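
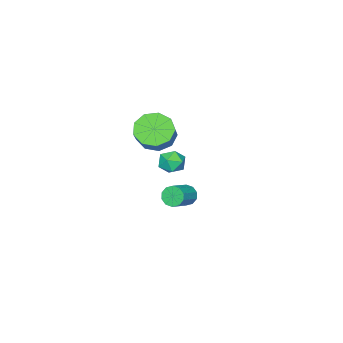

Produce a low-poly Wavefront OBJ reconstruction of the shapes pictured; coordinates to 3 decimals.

v 2.128 -1.11 1.832
v 2.912 -1.738 1.561
v 3.936 -0.957 2.716
v 3.152 -0.33 2.988
v 2.919 -1.151 1.158
v 3.943 -0.371 2.314
v 2.556 -0.545 1.071
v 3.58 0.235 2.226
v 1.993 -0.204 1.34
v 3.017 0.576 2.495
v 1.493 -0.287 1.839
v 2.517 0.494 2.995
v 1.29 -0.755 2.335
v 2.314 0.026 3.491
v 1.479 -1.389 2.596
v 2.504 -0.609 3.751
v 1.972 -1.893 2.499
v 2.996 -1.112 3.655
v 2.538 -2.03 2.091
v 3.562 -1.25 3.246
v 2.929 1.4 0.755
v 3.674 1.341 0.931
v 2.686 0.399 1.449
v 3.431 0.34 1.625
v 3.017 0.925 1.899
v 3.167 1.544 1.471
v 3.193 0.196 0.909
v 3.343 0.815 0.481
v 3.837 0.597 1.026
v 3.728 1.047 1.638
v 2.632 0.693 0.742
v 2.523 1.143 1.354
v -0.338 -1.341 -3.975
v -0.026 -1.536 -4.523
v 1.251 -1.314 -3.872
v 0.938 -1.119 -3.325
v -0.083 -1.133 -4.547
v 1.194 -0.911 -3.897
v -0.238 -0.81 -4.353
v 1.038 -0.587 -3.703
v -0.432 -0.689 -4.015
v 0.845 -0.467 -3.365
v -0.589 -0.818 -3.662
v 0.687 -0.595 -3.011
v -0.651 -1.146 -3.428
v 0.626 -0.924 -2.777
v -0.594 -1.549 -3.403
v 0.683 -1.327 -2.753
v -0.438 -1.873 -3.597
v 0.838 -1.65 -2.947
v -0.245 -1.993 -3.935
v 1.032 -1.771 -3.285
v -0.087 -1.865 -4.289
v 1.189 -1.642 -3.638
f 2 1 5
f 2 5 3
f 3 5 6
f 3 6 4
f 5 1 7
f 5 7 6
f 6 7 8
f 6 8 4
f 7 1 9
f 7 9 8
f 8 9 10
f 8 10 4
f 9 1 11
f 9 11 10
f 10 11 12
f 10 12 4
f 11 1 13
f 11 13 12
f 12 13 14
f 12 14 4
f 13 1 15
f 13 15 14
f 14 15 16
f 14 16 4
f 15 1 17
f 15 17 16
f 16 17 18
f 16 18 4
f 17 1 19
f 17 19 18
f 18 19 20
f 18 20 4
f 19 1 2
f 19 2 20
f 20 2 3
f 20 3 4
f 21 32 26
f 21 26 22
f 21 22 28
f 21 28 31
f 21 31 32
f 22 26 30
f 26 32 25
f 32 31 23
f 31 28 27
f 28 22 29
f 24 30 25
f 24 25 23
f 24 23 27
f 24 27 29
f 24 29 30
f 25 30 26
f 23 25 32
f 27 23 31
f 29 27 28
f 30 29 22
f 34 33 37
f 34 37 35
f 35 37 38
f 35 38 36
f 37 33 39
f 37 39 38
f 38 39 40
f 38 40 36
f 39 33 41
f 39 41 40
f 40 41 42
f 40 42 36
f 41 33 43
f 41 43 42
f 42 43 44
f 42 44 36
f 43 33 45
f 43 45 44
f 44 45 46
f 44 46 36
f 45 33 47
f 45 47 46
f 46 47 48
f 46 48 36
f 47 33 49
f 47 49 48
f 48 49 50
f 48 50 36
f 49 33 51
f 49 51 50
f 50 51 52
f 50 52 36
f 51 33 53
f 51 53 52
f 52 53 54
f 52 54 36
f 53 33 34
f 53 34 54
f 54 34 35
f 54 35 36



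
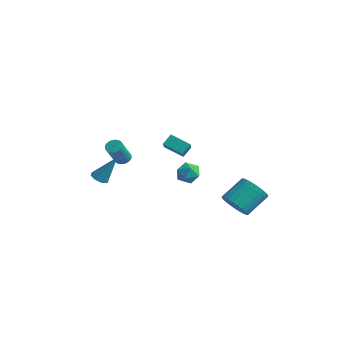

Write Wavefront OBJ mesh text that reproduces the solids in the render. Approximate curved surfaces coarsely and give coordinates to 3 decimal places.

v 0.726 -3.426 1.067
v 1.257 -3.44 0.923
v 1.624 -4.428 2.369
v 1.094 -4.414 2.513
v 1.251 -3.263 1.044
v 1.618 -4.251 2.491
v 1.166 -3.112 1.17
v 1.533 -4.1 2.617
v 1.013 -3.008 1.279
v 1.38 -3.996 2.726
v 0.817 -2.968 1.357
v 1.184 -3.955 2.803
v 0.607 -2.997 1.39
v 0.974 -3.985 2.836
v 0.415 -3.092 1.373
v 0.782 -4.08 2.82
v 0.271 -3.238 1.311
v 0.638 -4.226 2.758
v 0.196 -3.412 1.211
v 0.563 -4.4 2.657
v 0.202 -3.589 1.089
v 0.569 -4.577 2.536
v 0.287 -3.74 0.963
v 0.654 -4.728 2.41
v 0.44 -3.844 0.854
v 0.807 -4.832 2.301
v 0.636 -3.885 0.777
v 1.003 -4.872 2.223
v 0.846 -3.855 0.744
v 1.213 -4.843 2.19
v 1.038 -3.76 0.76
v 1.405 -4.748 2.207
v 1.182 -3.614 0.822
v 1.549 -4.602 2.269
v -1.507 -3.4 -1.509
v -0.949 -3.689 -1.627
v -0.733 -2.64 0.289
v -0.967 -3.235 -1.811
v -1.302 -2.878 -1.818
v -1.757 -2.826 -1.644
v -2.066 -3.11 -1.391
v -2.047 -3.564 -1.207
v -1.712 -3.922 -1.2
v -1.257 -3.973 -1.374
v 1.965 0.946 -0.782
v 2.724 0.894 -0.376
v 2.156 -0.334 -1.304
v 2.915 -0.386 -0.898
v 2.182 -0.39 -0.444
v 2.064 0.401 -0.121
v 2.816 0.159 -1.559
v 2.698 0.95 -1.236
v 3.25 0.407 -0.856
v 2.858 0.068 -0.167
v 2.022 0.492 -1.513
v 1.63 0.153 -0.824
v 2.985 -2.148 2.389
v 2.998 -1.538 2.966
v 4.099 -1.625 1.811
v 4.112 -1.015 2.388
v 3.748 -2.905 3.172
v 3.761 -2.295 3.749
v 4.862 -2.382 2.594
v 4.875 -1.772 3.171
v 3.566 3.136 -4.297
v 4.54 3.32 -4.702
v 4.727 4.868 -3.548
v 3.754 4.684 -3.143
v 4.3 3.542 -4.961
v 4.487 5.091 -3.808
v 3.949 3.703 -5.12
v 4.136 5.251 -3.966
v 3.539 3.777 -5.153
v 3.726 5.325 -3.999
v 3.134 3.754 -5.056
v 3.321 5.302 -3.902
v 2.794 3.636 -4.843
v 2.981 5.185 -3.689
v 2.572 3.443 -4.547
v 2.759 4.991 -3.393
v 2.502 3.202 -4.213
v 2.689 4.75 -3.06
v 2.593 2.952 -3.892
v 2.78 4.5 -2.738
v 2.833 2.729 -3.632
v 3.02 4.278 -2.479
v 3.184 2.569 -3.474
v 3.371 4.117 -2.32
v 3.594 2.495 -3.441
v 3.781 4.043 -2.287
v 3.999 2.518 -3.538
v 4.186 4.066 -2.384
v 4.339 2.635 -3.751
v 4.526 4.184 -2.597
v 4.561 2.829 -4.047
v 4.748 4.377 -2.893
v 4.631 3.07 -4.38
v 4.818 4.618 -3.227
f 2 1 5
f 2 5 3
f 3 5 6
f 3 6 4
f 5 1 7
f 5 7 6
f 6 7 8
f 6 8 4
f 7 1 9
f 7 9 8
f 8 9 10
f 8 10 4
f 9 1 11
f 9 11 10
f 10 11 12
f 10 12 4
f 11 1 13
f 11 13 12
f 12 13 14
f 12 14 4
f 13 1 15
f 13 15 14
f 14 15 16
f 14 16 4
f 15 1 17
f 15 17 16
f 16 17 18
f 16 18 4
f 17 1 19
f 17 19 18
f 18 19 20
f 18 20 4
f 19 1 21
f 19 21 20
f 20 21 22
f 20 22 4
f 21 1 23
f 21 23 22
f 22 23 24
f 22 24 4
f 23 1 25
f 23 25 24
f 24 25 26
f 24 26 4
f 25 1 27
f 25 27 26
f 26 27 28
f 26 28 4
f 27 1 29
f 27 29 28
f 28 29 30
f 28 30 4
f 29 1 31
f 29 31 30
f 30 31 32
f 30 32 4
f 31 1 33
f 31 33 32
f 32 33 34
f 32 34 4
f 33 1 2
f 33 2 34
f 34 2 3
f 34 3 4
f 36 35 38
f 36 38 37
f 38 35 39
f 38 39 37
f 39 35 40
f 39 40 37
f 40 35 41
f 40 41 37
f 41 35 42
f 41 42 37
f 42 35 43
f 42 43 37
f 43 35 44
f 43 44 37
f 44 35 36
f 44 36 37
f 45 56 50
f 45 50 46
f 45 46 52
f 45 52 55
f 45 55 56
f 46 50 54
f 50 56 49
f 56 55 47
f 55 52 51
f 52 46 53
f 48 54 49
f 48 49 47
f 48 47 51
f 48 51 53
f 48 53 54
f 49 54 50
f 47 49 56
f 51 47 55
f 53 51 52
f 54 53 46
f 58 60 57
f 61 58 57
f 57 60 59
f 59 61 57
f 58 64 60
f 62 58 61
f 62 64 58
f 60 64 59
f 63 61 59
f 59 64 63
f 63 62 61
f 64 62 63
f 66 65 69
f 66 69 67
f 67 69 70
f 67 70 68
f 69 65 71
f 69 71 70
f 70 71 72
f 70 72 68
f 71 65 73
f 71 73 72
f 72 73 74
f 72 74 68
f 73 65 75
f 73 75 74
f 74 75 76
f 74 76 68
f 75 65 77
f 75 77 76
f 76 77 78
f 76 78 68
f 77 65 79
f 77 79 78
f 78 79 80
f 78 80 68
f 79 65 81
f 79 81 80
f 80 81 82
f 80 82 68
f 81 65 83
f 81 83 82
f 82 83 84
f 82 84 68
f 83 65 85
f 83 85 84
f 84 85 86
f 84 86 68
f 85 65 87
f 85 87 86
f 86 87 88
f 86 88 68
f 87 65 89
f 87 89 88
f 88 89 90
f 88 90 68
f 89 65 91
f 89 91 90
f 90 91 92
f 90 92 68
f 91 65 93
f 91 93 92
f 92 93 94
f 92 94 68
f 93 65 95
f 93 95 94
f 94 95 96
f 94 96 68
f 95 65 97
f 95 97 96
f 96 97 98
f 96 98 68
f 97 65 66
f 97 66 98
f 98 66 67
f 98 67 68



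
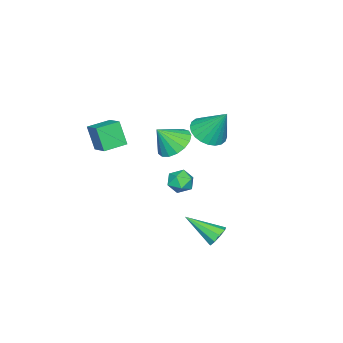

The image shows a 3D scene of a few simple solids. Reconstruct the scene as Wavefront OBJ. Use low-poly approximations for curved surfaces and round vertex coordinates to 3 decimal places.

v 1.237 2.479 -3.024
v 1.879 2.653 -2.941
v 1.543 0.841 -1.956
v 1.625 2.827 -2.602
v 1.189 2.838 -2.46
v 0.776 2.682 -2.582
v 0.579 2.431 -2.911
v 0.69 2.202 -3.293
v 1.057 2.104 -3.549
v 1.509 2.181 -3.559
v 1.833 2.398 -3.319
v 2.435 -2.356 2.873
v 2.229 -2.898 4.169
v 3.017 -1.477 3.333
v 2.811 -2.019 4.629
v 3.489 -3.001 2.771
v 3.283 -3.543 4.067
v 4.071 -2.122 3.231
v 3.865 -2.664 4.527
v -1.8 -0.6 -2.38
v -1.138 -0.837 -2.022
v -2.402 -1.643 -1.958
v -1.74 -1.88 -1.6
v -2.129 -1.249 -1.332
v -1.757 -0.604 -1.592
v -1.783 -1.876 -2.388
v -1.411 -1.231 -2.648
v -1.128 -1.625 -2.027
v -1.342 -1.238 -1.374
v -2.198 -1.242 -2.606
v -2.412 -0.855 -1.953
v -2.472 -0.037 1.676
v -1.914 -0.788 2.13
v -2.368 1.037 3.324
v -1.621 -0.561 1.964
v -1.458 -0.255 1.754
v -1.449 0.085 1.532
v -1.596 0.406 1.332
v -1.876 0.66 1.185
v -2.247 0.807 1.112
v -2.652 0.826 1.125
v -3.03 0.714 1.222
v -3.322 0.488 1.388
v -3.486 0.181 1.598
v -3.495 -0.159 1.819
v -3.348 -0.48 2.019
v -3.068 -0.733 2.167
v -2.697 -0.881 2.24
v -2.292 -0.9 2.227
v 0.28 -0.455 2.214
v 0.799 0.411 2.415
v 0.9 -1.085 3.326
v 0.383 0.46 2.675
v -0.057 0.299 2.829
v -0.419 -0.035 2.843
v -0.622 -0.465 2.713
v -0.618 -0.893 2.468
v -0.408 -1.221 2.165
v -0.041 -1.373 1.874
v 0.4 -1.315 1.66
v 0.813 -1.061 1.574
v 1.104 -0.667 1.634
v 1.206 -0.225 1.827
v 1.096 0.164 2.109
f 2 1 4
f 2 4 3
f 4 1 5
f 4 5 3
f 5 1 6
f 5 6 3
f 6 1 7
f 6 7 3
f 7 1 8
f 7 8 3
f 8 1 9
f 8 9 3
f 9 1 10
f 9 10 3
f 10 1 11
f 10 11 3
f 11 1 2
f 11 2 3
f 13 15 12
f 16 13 12
f 12 15 14
f 14 16 12
f 13 19 15
f 17 13 16
f 17 19 13
f 15 19 14
f 18 16 14
f 14 19 18
f 18 17 16
f 19 17 18
f 20 31 25
f 20 25 21
f 20 21 27
f 20 27 30
f 20 30 31
f 21 25 29
f 25 31 24
f 31 30 22
f 30 27 26
f 27 21 28
f 23 29 24
f 23 24 22
f 23 22 26
f 23 26 28
f 23 28 29
f 24 29 25
f 22 24 31
f 26 22 30
f 28 26 27
f 29 28 21
f 33 32 35
f 33 35 34
f 35 32 36
f 35 36 34
f 36 32 37
f 36 37 34
f 37 32 38
f 37 38 34
f 38 32 39
f 38 39 34
f 39 32 40
f 39 40 34
f 40 32 41
f 40 41 34
f 41 32 42
f 41 42 34
f 42 32 43
f 42 43 34
f 43 32 44
f 43 44 34
f 44 32 45
f 44 45 34
f 45 32 46
f 45 46 34
f 46 32 47
f 46 47 34
f 47 32 48
f 47 48 34
f 48 32 49
f 48 49 34
f 49 32 33
f 49 33 34
f 51 50 53
f 51 53 52
f 53 50 54
f 53 54 52
f 54 50 55
f 54 55 52
f 55 50 56
f 55 56 52
f 56 50 57
f 56 57 52
f 57 50 58
f 57 58 52
f 58 50 59
f 58 59 52
f 59 50 60
f 59 60 52
f 60 50 61
f 60 61 52
f 61 50 62
f 61 62 52
f 62 50 63
f 62 63 52
f 63 50 64
f 63 64 52
f 64 50 51
f 64 51 52



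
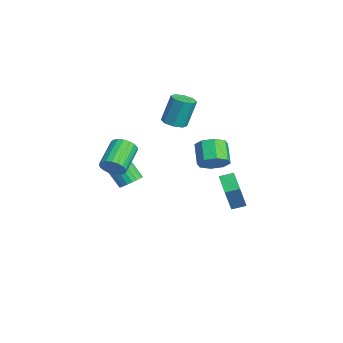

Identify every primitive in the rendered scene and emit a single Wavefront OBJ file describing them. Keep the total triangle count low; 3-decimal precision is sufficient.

v -2.715 -2.611 -1.856
v -2.341 -2.097 -1.37
v -3.131 -2.915 0.102
v -3.505 -3.429 -0.384
v -2.626 -1.937 -1.434
v -3.416 -2.755 0.038
v -2.926 -1.894 -1.571
v -3.716 -2.712 -0.099
v -3.19 -1.975 -1.757
v -3.98 -2.792 -0.285
v -3.371 -2.165 -1.96
v -4.161 -2.983 -0.488
v -3.439 -2.433 -2.146
v -4.229 -3.251 -0.674
v -3.382 -2.732 -2.281
v -4.172 -3.549 -0.809
v -3.21 -3.009 -2.343
v -4 -3.827 -0.871
v -2.952 -3.218 -2.32
v -3.742 -4.036 -0.848
v -2.653 -3.322 -2.218
v -3.443 -4.14 -0.746
v -2.365 -3.303 -2.052
v -3.155 -4.121 -0.58
v -2.137 -3.164 -1.853
v -2.927 -3.982 -0.381
v -2.009 -2.93 -1.654
v -2.799 -3.748 -0.182
v -2.004 -2.64 -1.491
v -2.794 -3.458 -0.019
v -2.121 -2.346 -1.39
v -2.911 -3.164 0.082
v 0.3 -4.122 0.997
v 0.83 -3.893 1.593
v -0.67 -2.99 2.58
v -1.2 -3.218 1.983
v 0.845 -3.61 1.357
v -0.655 -2.706 2.343
v 0.752 -3.428 1.049
v -0.748 -2.524 2.036
v 0.57 -3.383 0.731
v -0.93 -2.48 1.718
v 0.334 -3.485 0.465
v -1.166 -2.581 1.452
v 0.092 -3.713 0.305
v -1.408 -2.809 1.292
v -0.11 -4.022 0.282
v -1.61 -3.118 1.268
v -0.23 -4.35 0.4
v -1.73 -3.447 1.387
v -0.245 -4.634 0.637
v -1.745 -3.73 1.623
v -0.152 -4.816 0.944
v -1.652 -3.912 1.931
v 0.03 -4.86 1.262
v -1.47 -3.957 2.249
v 0.266 -4.759 1.528
v -1.234 -3.855 2.515
v 0.508 -4.531 1.688
v -0.992 -3.627 2.675
v 0.71 -4.222 1.712
v -0.79 -3.318 2.698
v -2.672 -0.051 2.917
v -1.985 0.347 2.819
v -2.061 0.949 4.725
v -2.748 0.551 4.823
v -2.475 0.691 2.691
v -2.551 1.292 4.597
v -3.081 0.6 2.695
v -3.157 1.202 4.601
v -3.447 0.128 2.83
v -3.523 0.73 4.736
v -3.359 -0.449 3.015
v -3.435 0.153 4.921
v -2.869 -0.792 3.143
v -2.945 -0.191 5.049
v -2.263 -0.702 3.139
v -2.339 -0.1 5.045
v -1.897 -0.23 3.004
v -1.973 0.372 4.91
v 1.953 1.424 1.692
v 2.404 2.144 2.159
v 1.259 2.217 3.155
v 0.807 1.496 2.688
v 1.954 2.391 1.623
v 0.808 2.464 2.619
v 1.503 2.072 1.127
v 0.357 2.144 2.124
v 1.315 1.372 0.963
v 0.17 1.445 1.959
v 1.501 0.703 1.225
v 0.356 0.776 2.221
v 1.952 0.456 1.761
v 0.806 0.529 2.757
v 2.403 0.776 2.256
v 1.257 0.848 3.253
v 2.59 1.475 2.421
v 1.445 1.548 3.417
v -4.234 3.403 -4.142
v -3.572 2.848 -2.305
v -4.171 4.307 -3.892
v -3.509 3.752 -2.054
v -2.631 3.448 -4.706
v -1.969 2.893 -2.868
v -2.568 4.352 -4.455
v -1.906 3.797 -2.618
f 2 1 5
f 2 5 3
f 3 5 6
f 3 6 4
f 5 1 7
f 5 7 6
f 6 7 8
f 6 8 4
f 7 1 9
f 7 9 8
f 8 9 10
f 8 10 4
f 9 1 11
f 9 11 10
f 10 11 12
f 10 12 4
f 11 1 13
f 11 13 12
f 12 13 14
f 12 14 4
f 13 1 15
f 13 15 14
f 14 15 16
f 14 16 4
f 15 1 17
f 15 17 16
f 16 17 18
f 16 18 4
f 17 1 19
f 17 19 18
f 18 19 20
f 18 20 4
f 19 1 21
f 19 21 20
f 20 21 22
f 20 22 4
f 21 1 23
f 21 23 22
f 22 23 24
f 22 24 4
f 23 1 25
f 23 25 24
f 24 25 26
f 24 26 4
f 25 1 27
f 25 27 26
f 26 27 28
f 26 28 4
f 27 1 29
f 27 29 28
f 28 29 30
f 28 30 4
f 29 1 31
f 29 31 30
f 30 31 32
f 30 32 4
f 31 1 2
f 31 2 32
f 32 2 3
f 32 3 4
f 34 33 37
f 34 37 35
f 35 37 38
f 35 38 36
f 37 33 39
f 37 39 38
f 38 39 40
f 38 40 36
f 39 33 41
f 39 41 40
f 40 41 42
f 40 42 36
f 41 33 43
f 41 43 42
f 42 43 44
f 42 44 36
f 43 33 45
f 43 45 44
f 44 45 46
f 44 46 36
f 45 33 47
f 45 47 46
f 46 47 48
f 46 48 36
f 47 33 49
f 47 49 48
f 48 49 50
f 48 50 36
f 49 33 51
f 49 51 50
f 50 51 52
f 50 52 36
f 51 33 53
f 51 53 52
f 52 53 54
f 52 54 36
f 53 33 55
f 53 55 54
f 54 55 56
f 54 56 36
f 55 33 57
f 55 57 56
f 56 57 58
f 56 58 36
f 57 33 59
f 57 59 58
f 58 59 60
f 58 60 36
f 59 33 61
f 59 61 60
f 60 61 62
f 60 62 36
f 61 33 34
f 61 34 62
f 62 34 35
f 62 35 36
f 64 63 67
f 64 67 65
f 65 67 68
f 65 68 66
f 67 63 69
f 67 69 68
f 68 69 70
f 68 70 66
f 69 63 71
f 69 71 70
f 70 71 72
f 70 72 66
f 71 63 73
f 71 73 72
f 72 73 74
f 72 74 66
f 73 63 75
f 73 75 74
f 74 75 76
f 74 76 66
f 75 63 77
f 75 77 76
f 76 77 78
f 76 78 66
f 77 63 79
f 77 79 78
f 78 79 80
f 78 80 66
f 79 63 64
f 79 64 80
f 80 64 65
f 80 65 66
f 82 81 85
f 82 85 83
f 83 85 86
f 83 86 84
f 85 81 87
f 85 87 86
f 86 87 88
f 86 88 84
f 87 81 89
f 87 89 88
f 88 89 90
f 88 90 84
f 89 81 91
f 89 91 90
f 90 91 92
f 90 92 84
f 91 81 93
f 91 93 92
f 92 93 94
f 92 94 84
f 93 81 95
f 93 95 94
f 94 95 96
f 94 96 84
f 95 81 97
f 95 97 96
f 96 97 98
f 96 98 84
f 97 81 82
f 97 82 98
f 98 82 83
f 98 83 84
f 100 102 99
f 103 100 99
f 99 102 101
f 101 103 99
f 100 106 102
f 104 100 103
f 104 106 100
f 102 106 101
f 105 103 101
f 101 106 105
f 105 104 103
f 106 104 105



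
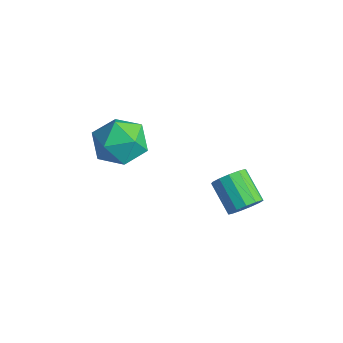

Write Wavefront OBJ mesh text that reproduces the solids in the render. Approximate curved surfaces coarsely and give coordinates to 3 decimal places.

v -0.661 -1.069 1.851
v -0.023 -1.274 1.041
v -1.437 -2.566 1.619
v -0.799 -2.771 0.809
v -0.416 -2.752 1.788
v 0.064 -1.827 1.931
v -1.524 -2.013 0.729
v -1.044 -1.088 0.872
v -0.556 -1.857 0.347
v 0.128 -2.314 1.002
v -1.588 -1.526 1.658
v -0.904 -1.983 2.313
v 3.598 0.123 0.154
v 3.875 0.567 0.522
v 2.78 0.661 1.234
v 2.502 0.217 0.866
v 3.715 0.744 0.252
v 2.62 0.839 0.964
v 3.518 0.724 -0.049
v 2.422 0.819 0.663
v 3.346 0.514 -0.286
v 2.25 0.608 0.426
v 3.254 0.179 -0.383
v 2.158 0.273 0.329
v 3.271 -0.174 -0.309
v 2.175 -0.079 0.402
v 3.392 -0.432 -0.089
v 2.296 -0.338 0.623
v 3.578 -0.515 0.209
v 2.483 -0.42 0.921
v 3.771 -0.394 0.489
v 2.675 -0.3 1.201
v 3.908 -0.11 0.663
v 2.813 -0.016 1.375
v 3.947 0.248 0.675
v 2.852 0.343 1.387
f 1 12 6
f 1 6 2
f 1 2 8
f 1 8 11
f 1 11 12
f 2 6 10
f 6 12 5
f 12 11 3
f 11 8 7
f 8 2 9
f 4 10 5
f 4 5 3
f 4 3 7
f 4 7 9
f 4 9 10
f 5 10 6
f 3 5 12
f 7 3 11
f 9 7 8
f 10 9 2
f 14 13 17
f 14 17 15
f 15 17 18
f 15 18 16
f 17 13 19
f 17 19 18
f 18 19 20
f 18 20 16
f 19 13 21
f 19 21 20
f 20 21 22
f 20 22 16
f 21 13 23
f 21 23 22
f 22 23 24
f 22 24 16
f 23 13 25
f 23 25 24
f 24 25 26
f 24 26 16
f 25 13 27
f 25 27 26
f 26 27 28
f 26 28 16
f 27 13 29
f 27 29 28
f 28 29 30
f 28 30 16
f 29 13 31
f 29 31 30
f 30 31 32
f 30 32 16
f 31 13 33
f 31 33 32
f 32 33 34
f 32 34 16
f 33 13 35
f 33 35 34
f 34 35 36
f 34 36 16
f 35 13 14
f 35 14 36
f 36 14 15
f 36 15 16



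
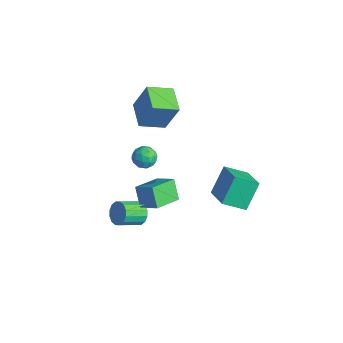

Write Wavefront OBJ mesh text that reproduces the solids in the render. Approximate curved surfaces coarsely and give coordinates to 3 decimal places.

v 2.788 2.263 -1.805
v 2.347 3.485 -0.22
v 3.48 3.58 -2.628
v 3.039 4.802 -1.042
v 4.581 1.838 -0.978
v 4.14 3.06 0.608
v 5.273 3.155 -1.8
v 4.832 4.377 -0.215
v -0.938 0.32 0.403
v -0.383 0.124 -0.198
v -0.717 -0.884 0.998
v -0.162 -1.08 0.397
v 0.018 -0.477 0.955
v -0.119 0.267 0.587
v -0.981 -1.027 0.213
v -1.118 -0.283 -0.155
v -0.41 -0.709 -0.316
v 0.208 -0.368 0.143
v -1.308 -0.392 0.657
v -0.69 -0.051 1.116
v -0.68 0.327 0.05
v -0.42 -1.087 0.75
v -0.315 -0.733 1.078
v 0.012 -0.848 0.725
v -0.525 0.412 0.512
v -0.198 0.297 0.158
v 0.037 -0.056 0.837
v -0.902 -1.057 0.642
v -0.575 -1.172 0.288
v -1.112 0.088 0.075
v -0.785 -0.027 -0.278
v -1.137 -0.704 -0.037
v -0.369 -0.277 -0.372
v -0.239 -0.984 -0.022
v -0.721 -0.954 -0.131
v -0.801 -0.516 -0.347
v -0.006 -0.077 -0.103
v 0.123 -0.784 0.248
v 0.229 -0.43 0.576
v 0.149 0.008 0.359
v -0.022 -0.566 -0.172
v -1.223 0.024 0.552
v -1.094 -0.683 0.903
v -1.249 -0.768 0.441
v -1.329 -0.33 0.224
v -0.861 0.224 0.822
v -0.731 -0.483 1.172
v -0.299 -0.244 1.147
v -0.379 0.194 0.931
v -1.078 -0.194 0.972
v 0.427 -1.428 -3.993
v 0.776 -1.817 -4.664
v 0.642 -3.26 -3.897
v 0.293 -2.872 -3.227
v 1.115 -1.711 -4.405
v 0.981 -3.154 -3.638
v 1.27 -1.529 -4.035
v 1.136 -2.972 -3.268
v 1.199 -1.32 -3.655
v 1.065 -2.763 -2.888
v 0.921 -1.14 -3.365
v 0.787 -2.583 -2.598
v 0.511 -1.037 -3.243
v 0.377 -2.481 -2.476
v 0.078 -1.04 -3.323
v -0.056 -2.483 -2.556
v -0.261 -1.146 -3.582
v -0.395 -2.589 -2.815
v -0.416 -1.328 -3.952
v -0.55 -2.771 -3.185
v -0.345 -1.537 -4.332
v -0.479 -2.98 -3.565
v -0.067 -1.717 -4.622
v -0.201 -3.16 -3.855
v 0.343 -1.819 -4.744
v 0.209 -3.263 -3.977
v 0.583 -1.435 -3.234
v -0.298 -1.225 -2.013
v 0.186 0.389 -3.833
v -0.695 0.598 -2.613
v 1.735 -0.938 -2.487
v 0.854 -0.729 -1.267
v 1.338 0.885 -3.087
v 0.457 1.095 -1.866
v -2.869 0.294 3.373
v -2.259 0.922 5.381
v -2.371 1.876 2.727
v -1.762 2.504 4.735
v -1.178 -0.364 3.065
v -0.569 0.264 5.073
v -0.681 1.218 2.419
v -0.071 1.846 4.427
f 2 4 1
f 5 2 1
f 1 4 3
f 3 5 1
f 2 8 4
f 6 2 5
f 6 8 2
f 4 8 3
f 7 5 3
f 3 8 7
f 7 6 5
f 8 6 7
f 9 46 25
f 46 20 49
f 25 49 14
f 46 49 25
f 9 25 21
f 25 14 26
f 21 26 10
f 25 26 21
f 9 21 30
f 21 10 31
f 30 31 16
f 21 31 30
f 9 30 42
f 30 16 45
f 42 45 19
f 30 45 42
f 9 42 46
f 42 19 50
f 46 50 20
f 42 50 46
f 10 26 37
f 26 14 40
f 37 40 18
f 26 40 37
f 14 49 27
f 49 20 48
f 27 48 13
f 49 48 27
f 20 50 47
f 50 19 43
f 47 43 11
f 50 43 47
f 19 45 44
f 45 16 32
f 44 32 15
f 45 32 44
f 16 31 36
f 31 10 33
f 36 33 17
f 31 33 36
f 12 38 24
f 38 18 39
f 24 39 13
f 38 39 24
f 12 24 22
f 24 13 23
f 22 23 11
f 24 23 22
f 12 22 29
f 22 11 28
f 29 28 15
f 22 28 29
f 12 29 34
f 29 15 35
f 34 35 17
f 29 35 34
f 12 34 38
f 34 17 41
f 38 41 18
f 34 41 38
f 13 39 27
f 39 18 40
f 27 40 14
f 39 40 27
f 11 23 47
f 23 13 48
f 47 48 20
f 23 48 47
f 15 28 44
f 28 11 43
f 44 43 19
f 28 43 44
f 17 35 36
f 35 15 32
f 36 32 16
f 35 32 36
f 18 41 37
f 41 17 33
f 37 33 10
f 41 33 37
f 52 51 55
f 52 55 53
f 53 55 56
f 53 56 54
f 55 51 57
f 55 57 56
f 56 57 58
f 56 58 54
f 57 51 59
f 57 59 58
f 58 59 60
f 58 60 54
f 59 51 61
f 59 61 60
f 60 61 62
f 60 62 54
f 61 51 63
f 61 63 62
f 62 63 64
f 62 64 54
f 63 51 65
f 63 65 64
f 64 65 66
f 64 66 54
f 65 51 67
f 65 67 66
f 66 67 68
f 66 68 54
f 67 51 69
f 67 69 68
f 68 69 70
f 68 70 54
f 69 51 71
f 69 71 70
f 70 71 72
f 70 72 54
f 71 51 73
f 71 73 72
f 72 73 74
f 72 74 54
f 73 51 75
f 73 75 74
f 74 75 76
f 74 76 54
f 75 51 52
f 75 52 76
f 76 52 53
f 76 53 54
f 78 80 77
f 81 78 77
f 77 80 79
f 79 81 77
f 78 84 80
f 82 78 81
f 82 84 78
f 80 84 79
f 83 81 79
f 79 84 83
f 83 82 81
f 84 82 83
f 86 88 85
f 89 86 85
f 85 88 87
f 87 89 85
f 86 92 88
f 90 86 89
f 90 92 86
f 88 92 87
f 91 89 87
f 87 92 91
f 91 90 89
f 92 90 91



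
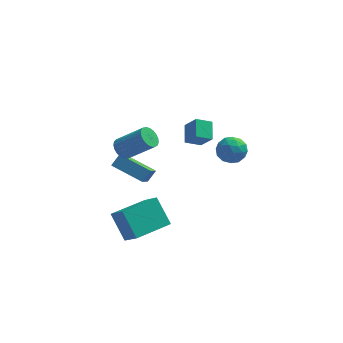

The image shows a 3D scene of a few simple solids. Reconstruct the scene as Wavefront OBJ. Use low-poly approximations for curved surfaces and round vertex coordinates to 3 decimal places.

v -2.298 -0.549 1.809
v -1.859 -0.456 1.312
v -0.423 -0.698 2.533
v -0.862 -0.791 3.031
v -1.895 -0.197 1.406
v -0.46 -0.438 2.627
v -2.001 0.002 1.57
v -0.566 -0.24 2.791
v -2.159 0.105 1.776
v -0.723 -0.136 2.997
v -2.34 0.095 1.987
v -0.905 -0.146 3.208
v -2.514 -0.026 2.167
v -1.079 -0.268 3.389
v -2.651 -0.238 2.286
v -1.215 -0.479 3.507
v -2.726 -0.503 2.322
v -1.291 -0.745 3.543
v -2.728 -0.777 2.27
v -1.292 -1.019 3.491
v -2.655 -1.011 2.138
v -1.219 -1.253 3.359
v -2.52 -1.166 1.949
v -1.085 -1.407 3.17
v -2.347 -1.213 1.736
v -0.912 -1.455 2.957
v -2.165 -1.146 1.536
v -0.73 -1.388 2.757
v -2.007 -0.976 1.383
v -0.571 -1.218 2.604
v -1.898 -0.732 1.304
v -0.463 -0.973 2.525
v -1.323 -3.728 -2.631
v -2.115 -2.822 -1.305
v -2.021 -2.893 -3.618
v -2.813 -1.987 -2.293
v 0.313 -2.333 -2.607
v -0.479 -1.427 -1.282
v -0.385 -1.498 -3.595
v -1.177 -0.592 -2.269
v -3.285 2.934 -2.466
v -2.877 3.372 -1.891
v -3.13 4.608 -3.852
v -2.722 5.047 -3.278
v -1.558 2.213 -3.142
v -1.15 2.652 -2.568
v -1.403 3.888 -4.529
v -0.995 4.326 -3.954
v 2.496 3.784 -0.893
v 3.317 4.139 -1.084
v 3.043 2.421 -1.076
v 3.864 2.776 -1.267
v 3.527 2.833 -0.419
v 3.189 3.676 -0.305
v 3.171 2.884 -1.855
v 2.833 3.727 -1.741
v 3.735 3.583 -1.678
v 3.954 3.552 -0.791
v 2.406 3.008 -1.369
v 2.625 2.977 -0.482
v 2.859 4.081 -0.972
v 3.501 2.479 -1.188
v 3.303 2.513 -0.689
v 3.786 2.721 -0.801
v 2.783 3.809 -0.515
v 3.266 4.018 -0.627
v 3.389 3.25 -0.236
v 3.094 2.542 -1.533
v 3.577 2.751 -1.645
v 2.574 3.839 -1.359
v 3.057 4.047 -1.471
v 2.971 3.31 -1.924
v 3.587 3.963 -1.434
v 3.908 3.162 -1.541
v 3.501 3.225 -1.887
v 3.302 3.72 -1.82
v 3.716 3.945 -0.912
v 4.037 3.143 -1.02
v 3.839 3.177 -0.521
v 3.64 3.672 -0.455
v 3.961 3.618 -1.261
v 2.323 3.417 -1.14
v 2.644 2.615 -1.248
v 2.72 2.888 -1.705
v 2.521 3.383 -1.639
v 2.452 3.398 -0.619
v 2.773 2.597 -0.726
v 3.058 2.84 -0.34
v 2.859 3.335 -0.273
v 2.399 2.942 -0.899
v 1.437 0.279 2.354
v 1.368 1.291 2.937
v 0.823 0.756 1.453
v 0.754 1.768 2.036
v 2.266 0.572 1.944
v 2.197 1.584 2.527
v 1.652 1.049 1.043
v 1.583 2.061 1.626
f 2 1 5
f 2 5 3
f 3 5 6
f 3 6 4
f 5 1 7
f 5 7 6
f 6 7 8
f 6 8 4
f 7 1 9
f 7 9 8
f 8 9 10
f 8 10 4
f 9 1 11
f 9 11 10
f 10 11 12
f 10 12 4
f 11 1 13
f 11 13 12
f 12 13 14
f 12 14 4
f 13 1 15
f 13 15 14
f 14 15 16
f 14 16 4
f 15 1 17
f 15 17 16
f 16 17 18
f 16 18 4
f 17 1 19
f 17 19 18
f 18 19 20
f 18 20 4
f 19 1 21
f 19 21 20
f 20 21 22
f 20 22 4
f 21 1 23
f 21 23 22
f 22 23 24
f 22 24 4
f 23 1 25
f 23 25 24
f 24 25 26
f 24 26 4
f 25 1 27
f 25 27 26
f 26 27 28
f 26 28 4
f 27 1 29
f 27 29 28
f 28 29 30
f 28 30 4
f 29 1 31
f 29 31 30
f 30 31 32
f 30 32 4
f 31 1 2
f 31 2 32
f 32 2 3
f 32 3 4
f 34 36 33
f 37 34 33
f 33 36 35
f 35 37 33
f 34 40 36
f 38 34 37
f 38 40 34
f 36 40 35
f 39 37 35
f 35 40 39
f 39 38 37
f 40 38 39
f 42 44 41
f 45 42 41
f 41 44 43
f 43 45 41
f 42 48 44
f 46 42 45
f 46 48 42
f 44 48 43
f 47 45 43
f 43 48 47
f 47 46 45
f 48 46 47
f 49 86 65
f 86 60 89
f 65 89 54
f 86 89 65
f 49 65 61
f 65 54 66
f 61 66 50
f 65 66 61
f 49 61 70
f 61 50 71
f 70 71 56
f 61 71 70
f 49 70 82
f 70 56 85
f 82 85 59
f 70 85 82
f 49 82 86
f 82 59 90
f 86 90 60
f 82 90 86
f 50 66 77
f 66 54 80
f 77 80 58
f 66 80 77
f 54 89 67
f 89 60 88
f 67 88 53
f 89 88 67
f 60 90 87
f 90 59 83
f 87 83 51
f 90 83 87
f 59 85 84
f 85 56 72
f 84 72 55
f 85 72 84
f 56 71 76
f 71 50 73
f 76 73 57
f 71 73 76
f 52 78 64
f 78 58 79
f 64 79 53
f 78 79 64
f 52 64 62
f 64 53 63
f 62 63 51
f 64 63 62
f 52 62 69
f 62 51 68
f 69 68 55
f 62 68 69
f 52 69 74
f 69 55 75
f 74 75 57
f 69 75 74
f 52 74 78
f 74 57 81
f 78 81 58
f 74 81 78
f 53 79 67
f 79 58 80
f 67 80 54
f 79 80 67
f 51 63 87
f 63 53 88
f 87 88 60
f 63 88 87
f 55 68 84
f 68 51 83
f 84 83 59
f 68 83 84
f 57 75 76
f 75 55 72
f 76 72 56
f 75 72 76
f 58 81 77
f 81 57 73
f 77 73 50
f 81 73 77
f 92 94 91
f 95 92 91
f 91 94 93
f 93 95 91
f 92 98 94
f 96 92 95
f 96 98 92
f 94 98 93
f 97 95 93
f 93 98 97
f 97 96 95
f 98 96 97



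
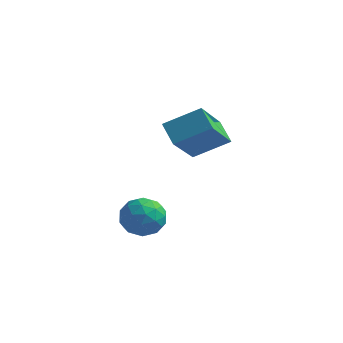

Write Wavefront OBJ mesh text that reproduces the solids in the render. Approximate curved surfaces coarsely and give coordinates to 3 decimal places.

v 2.539 -3.585 2.792
v 1.985 -3.205 3.297
v 2.437 -2.203 1.643
v 1.883 -1.824 2.148
v 3.477 -3.016 3.392
v 2.923 -2.637 3.897
v 3.375 -1.635 2.243
v 2.821 -1.255 2.748
v 1.579 -3.277 0.099
v 2.088 -3.348 -0.412
v 1.372 -4.432 0.052
v 1.881 -4.503 -0.459
v 2.071 -4.336 0.221
v 2.199 -3.623 0.25
v 1.261 -4.157 -0.61
v 1.389 -3.444 -0.581
v 1.892 -3.892 -0.851
v 2.392 -4.003 -0.337
v 1.068 -3.777 -0.023
v 1.568 -3.888 0.491
v 1.852 -3.211 -0.153
v 1.608 -4.569 -0.207
v 1.719 -4.471 0.192
v 2.019 -4.512 -0.108
v 1.916 -3.373 0.237
v 2.216 -3.414 -0.064
v 2.206 -3.995 0.309
v 1.244 -4.366 -0.296
v 1.544 -4.407 -0.597
v 1.441 -3.268 -0.252
v 1.741 -3.309 -0.552
v 1.254 -3.785 -0.669
v 2.036 -3.573 -0.711
v 1.914 -4.251 -0.738
v 1.55 -4.048 -0.827
v 1.625 -3.629 -0.81
v 2.33 -3.638 -0.409
v 2.208 -4.316 -0.436
v 2.32 -4.218 -0.036
v 2.395 -3.799 -0.019
v 2.215 -3.957 -0.666
v 1.252 -3.464 0.076
v 1.13 -4.142 0.049
v 1.065 -3.981 -0.341
v 1.14 -3.562 -0.324
v 1.546 -3.529 0.378
v 1.424 -4.207 0.351
v 1.835 -4.151 0.45
v 1.91 -3.732 0.467
v 1.245 -3.823 0.306
f 2 4 1
f 5 2 1
f 1 4 3
f 3 5 1
f 2 8 4
f 6 2 5
f 6 8 2
f 4 8 3
f 7 5 3
f 3 8 7
f 7 6 5
f 8 6 7
f 9 46 25
f 46 20 49
f 25 49 14
f 46 49 25
f 9 25 21
f 25 14 26
f 21 26 10
f 25 26 21
f 9 21 30
f 21 10 31
f 30 31 16
f 21 31 30
f 9 30 42
f 30 16 45
f 42 45 19
f 30 45 42
f 9 42 46
f 42 19 50
f 46 50 20
f 42 50 46
f 10 26 37
f 26 14 40
f 37 40 18
f 26 40 37
f 14 49 27
f 49 20 48
f 27 48 13
f 49 48 27
f 20 50 47
f 50 19 43
f 47 43 11
f 50 43 47
f 19 45 44
f 45 16 32
f 44 32 15
f 45 32 44
f 16 31 36
f 31 10 33
f 36 33 17
f 31 33 36
f 12 38 24
f 38 18 39
f 24 39 13
f 38 39 24
f 12 24 22
f 24 13 23
f 22 23 11
f 24 23 22
f 12 22 29
f 22 11 28
f 29 28 15
f 22 28 29
f 12 29 34
f 29 15 35
f 34 35 17
f 29 35 34
f 12 34 38
f 34 17 41
f 38 41 18
f 34 41 38
f 13 39 27
f 39 18 40
f 27 40 14
f 39 40 27
f 11 23 47
f 23 13 48
f 47 48 20
f 23 48 47
f 15 28 44
f 28 11 43
f 44 43 19
f 28 43 44
f 17 35 36
f 35 15 32
f 36 32 16
f 35 32 36
f 18 41 37
f 41 17 33
f 37 33 10
f 41 33 37



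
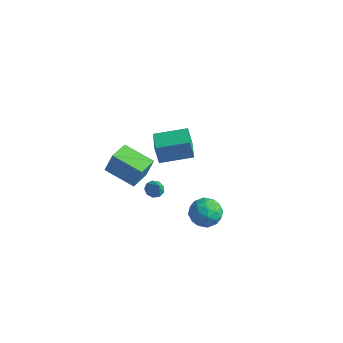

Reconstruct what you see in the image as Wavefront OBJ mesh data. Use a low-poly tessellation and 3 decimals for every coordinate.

v 2.222 -1.008 -1.693
v 2.994 -0.511 -2.183
v 3.346 -2.009 -0.937
v 4.118 -1.512 -1.427
v 3.573 -1.024 -0.687
v 2.878 -0.405 -1.154
v 3.462 -2.115 -1.966
v 2.767 -1.496 -2.433
v 3.76 -1.195 -2.352
v 3.829 -0.521 -1.562
v 2.511 -1.999 -1.558
v 2.58 -1.325 -0.768
v 2.509 -0.672 -2.004
v 3.831 -1.848 -1.116
v 3.511 -1.561 -0.681
v 3.964 -1.269 -0.969
v 2.441 -0.61 -1.4
v 2.895 -0.318 -1.688
v 3.235 -0.619 -0.809
v 3.445 -2.202 -1.432
v 3.899 -1.91 -1.72
v 2.376 -1.251 -2.151
v 2.829 -0.959 -2.439
v 3.105 -1.901 -2.311
v 3.413 -0.782 -2.392
v 4.074 -1.37 -1.948
v 3.689 -1.724 -2.264
v 3.28 -1.361 -2.539
v 3.453 -0.386 -1.928
v 4.115 -0.973 -1.483
v 3.794 -0.687 -1.048
v 3.385 -0.323 -1.323
v 3.904 -0.787 -2.027
v 2.225 -1.547 -1.637
v 2.887 -2.134 -1.192
v 2.955 -2.197 -1.797
v 2.546 -1.833 -2.072
v 2.266 -1.15 -1.172
v 2.927 -1.738 -0.728
v 3.06 -1.159 -0.581
v 2.651 -0.796 -0.856
v 2.436 -1.733 -1.093
v -2.212 -3.666 0.808
v -1.832 -3.41 2.162
v -2.511 -2.279 0.629
v -2.13 -2.023 1.984
v -0.33 -3.337 0.216
v 0.051 -3.081 1.571
v -0.628 -1.95 0.038
v -0.248 -1.694 1.392
v 1.618 -3.827 1.584
v 2.088 -3.926 1.277
v 2.122 -4.073 2.436
v 2.079 -3.553 1.391
v 1.854 -3.308 1.594
v 1.519 -3.306 1.793
v 1.23 -3.547 1.894
v 1.123 -3.92 1.85
v 1.247 -4.248 1.681
v 1.545 -4.38 1.467
v 1.877 -4.252 1.308
v -3.563 2.604 -4.02
v -3.828 2.5 -2.68
v -4.701 3.805 -4.152
v -4.966 3.701 -2.812
v -2.054 4.079 -3.608
v -2.319 3.975 -2.268
v -3.192 5.28 -3.74
v -3.457 5.176 -2.4
f 1 38 17
f 38 12 41
f 17 41 6
f 38 41 17
f 1 17 13
f 17 6 18
f 13 18 2
f 17 18 13
f 1 13 22
f 13 2 23
f 22 23 8
f 13 23 22
f 1 22 34
f 22 8 37
f 34 37 11
f 22 37 34
f 1 34 38
f 34 11 42
f 38 42 12
f 34 42 38
f 2 18 29
f 18 6 32
f 29 32 10
f 18 32 29
f 6 41 19
f 41 12 40
f 19 40 5
f 41 40 19
f 12 42 39
f 42 11 35
f 39 35 3
f 42 35 39
f 11 37 36
f 37 8 24
f 36 24 7
f 37 24 36
f 8 23 28
f 23 2 25
f 28 25 9
f 23 25 28
f 4 30 16
f 30 10 31
f 16 31 5
f 30 31 16
f 4 16 14
f 16 5 15
f 14 15 3
f 16 15 14
f 4 14 21
f 14 3 20
f 21 20 7
f 14 20 21
f 4 21 26
f 21 7 27
f 26 27 9
f 21 27 26
f 4 26 30
f 26 9 33
f 30 33 10
f 26 33 30
f 5 31 19
f 31 10 32
f 19 32 6
f 31 32 19
f 3 15 39
f 15 5 40
f 39 40 12
f 15 40 39
f 7 20 36
f 20 3 35
f 36 35 11
f 20 35 36
f 9 27 28
f 27 7 24
f 28 24 8
f 27 24 28
f 10 33 29
f 33 9 25
f 29 25 2
f 33 25 29
f 44 46 43
f 47 44 43
f 43 46 45
f 45 47 43
f 44 50 46
f 48 44 47
f 48 50 44
f 46 50 45
f 49 47 45
f 45 50 49
f 49 48 47
f 50 48 49
f 52 51 54
f 52 54 53
f 54 51 55
f 54 55 53
f 55 51 56
f 55 56 53
f 56 51 57
f 56 57 53
f 57 51 58
f 57 58 53
f 58 51 59
f 58 59 53
f 59 51 60
f 59 60 53
f 60 51 61
f 60 61 53
f 61 51 52
f 61 52 53
f 63 65 62
f 66 63 62
f 62 65 64
f 64 66 62
f 63 69 65
f 67 63 66
f 67 69 63
f 65 69 64
f 68 66 64
f 64 69 68
f 68 67 66
f 69 67 68



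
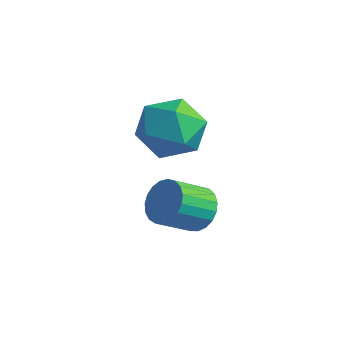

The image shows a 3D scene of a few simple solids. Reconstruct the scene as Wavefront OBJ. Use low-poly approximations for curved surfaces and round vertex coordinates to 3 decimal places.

v -2.991 4.438 -0.719
v -2.116 4.936 -0.938
v -2.124 3.044 -0.422
v -1.249 3.542 -0.641
v -1.776 3.777 0.213
v -2.311 4.638 0.029
v -1.929 3.342 -1.389
v -2.464 4.203 -1.573
v -1.459 4.258 -1.352
v -1.365 4.527 -0.362
v -2.875 3.453 -0.998
v -2.781 3.722 -0.008
v -1.271 4.097 -3.471
v -0.595 3.88 -3.438
v -0.934 2.927 -2.756
v -1.609 3.143 -2.789
v -0.615 4.056 -3.202
v -0.953 3.103 -2.52
v -0.748 4.239 -3.012
v -1.086 3.286 -2.33
v -0.971 4.397 -2.902
v -1.31 3.444 -2.22
v -1.247 4.504 -2.89
v -1.585 3.55 -2.208
v -1.526 4.54 -2.978
v -1.864 3.586 -2.296
v -1.761 4.499 -3.152
v -2.1 3.546 -2.47
v -1.912 4.389 -3.381
v -2.25 3.435 -2.699
v -1.951 4.228 -3.625
v -2.29 3.275 -2.943
v -1.873 4.045 -3.843
v -2.212 3.091 -3.161
v -1.691 3.87 -3.996
v -2.03 2.917 -3.314
v -1.436 3.735 -4.059
v -1.775 2.781 -3.377
v -1.153 3.662 -4.02
v -1.491 2.709 -3.338
v -0.89 3.665 -3.886
v -1.228 2.711 -3.204
v -0.693 3.742 -3.68
v -1.031 2.788 -2.998
f 1 12 6
f 1 6 2
f 1 2 8
f 1 8 11
f 1 11 12
f 2 6 10
f 6 12 5
f 12 11 3
f 11 8 7
f 8 2 9
f 4 10 5
f 4 5 3
f 4 3 7
f 4 7 9
f 4 9 10
f 5 10 6
f 3 5 12
f 7 3 11
f 9 7 8
f 10 9 2
f 14 13 17
f 14 17 15
f 15 17 18
f 15 18 16
f 17 13 19
f 17 19 18
f 18 19 20
f 18 20 16
f 19 13 21
f 19 21 20
f 20 21 22
f 20 22 16
f 21 13 23
f 21 23 22
f 22 23 24
f 22 24 16
f 23 13 25
f 23 25 24
f 24 25 26
f 24 26 16
f 25 13 27
f 25 27 26
f 26 27 28
f 26 28 16
f 27 13 29
f 27 29 28
f 28 29 30
f 28 30 16
f 29 13 31
f 29 31 30
f 30 31 32
f 30 32 16
f 31 13 33
f 31 33 32
f 32 33 34
f 32 34 16
f 33 13 35
f 33 35 34
f 34 35 36
f 34 36 16
f 35 13 37
f 35 37 36
f 36 37 38
f 36 38 16
f 37 13 39
f 37 39 38
f 38 39 40
f 38 40 16
f 39 13 41
f 39 41 40
f 40 41 42
f 40 42 16
f 41 13 43
f 41 43 42
f 42 43 44
f 42 44 16
f 43 13 14
f 43 14 44
f 44 14 15
f 44 15 16



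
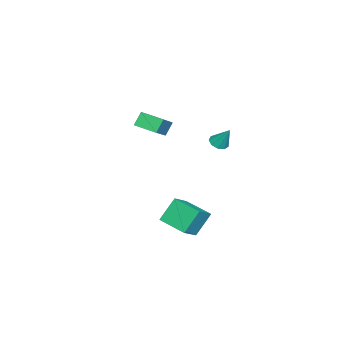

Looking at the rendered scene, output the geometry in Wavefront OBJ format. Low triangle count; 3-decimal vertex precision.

v -3.998 1.243 0.06
v -3.426 1.004 0.08
v -3.742 1.957 1.26
v -3.423 1.368 -0.137
v -3.69 1.674 -0.262
v -4.1 1.777 -0.237
v -4.463 1.631 -0.072
v -4.607 1.303 0.154
v -4.467 0.946 0.336
v -4.107 0.729 0.389
v -3.696 0.752 0.288
v -2.823 -2.801 1.055
v -3.335 -2.57 1.871
v -2.669 -1.439 0.767
v -3.182 -1.209 1.582
v -1.278 -2.771 2.018
v -1.791 -2.541 2.833
v -1.125 -1.41 1.729
v -1.637 -1.179 2.545
v 2.009 1.465 -1.456
v 3.105 1.207 -0.711
v 2.616 3.061 -1.795
v 3.712 2.802 -1.05
v 2.768 0.898 -2.77
v 3.864 0.639 -2.025
v 3.375 2.493 -3.109
v 4.471 2.235 -2.364
f 2 1 4
f 2 4 3
f 4 1 5
f 4 5 3
f 5 1 6
f 5 6 3
f 6 1 7
f 6 7 3
f 7 1 8
f 7 8 3
f 8 1 9
f 8 9 3
f 9 1 10
f 9 10 3
f 10 1 11
f 10 11 3
f 11 1 2
f 11 2 3
f 13 15 12
f 16 13 12
f 12 15 14
f 14 16 12
f 13 19 15
f 17 13 16
f 17 19 13
f 15 19 14
f 18 16 14
f 14 19 18
f 18 17 16
f 19 17 18
f 21 23 20
f 24 21 20
f 20 23 22
f 22 24 20
f 21 27 23
f 25 21 24
f 25 27 21
f 23 27 22
f 26 24 22
f 22 27 26
f 26 25 24
f 27 25 26



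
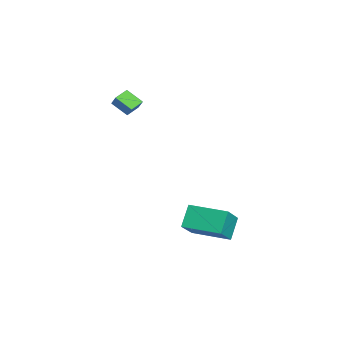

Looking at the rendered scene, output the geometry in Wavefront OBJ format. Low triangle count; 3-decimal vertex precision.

v -3.467 -2.62 3.217
v -2.956 -2.456 3.811
v -4.006 -1.987 3.505
v -3.496 -1.823 4.098
v -2.944 -1.877 2.562
v -2.434 -1.713 3.155
v -3.484 -1.244 2.849
v -2.973 -1.08 3.443
v 0.248 1.305 -2.979
v 1.68 0.571 -1.774
v 1.249 3.091 -3.08
v 2.68 2.358 -1.875
v 0.96 0.842 -4.105
v 2.391 0.109 -2.9
v 1.96 2.629 -4.206
v 3.392 1.895 -3.001
f 2 4 1
f 5 2 1
f 1 4 3
f 3 5 1
f 2 8 4
f 6 2 5
f 6 8 2
f 4 8 3
f 7 5 3
f 3 8 7
f 7 6 5
f 8 6 7
f 10 12 9
f 13 10 9
f 9 12 11
f 11 13 9
f 10 16 12
f 14 10 13
f 14 16 10
f 12 16 11
f 15 13 11
f 11 16 15
f 15 14 13
f 16 14 15



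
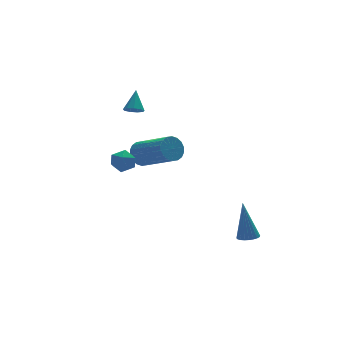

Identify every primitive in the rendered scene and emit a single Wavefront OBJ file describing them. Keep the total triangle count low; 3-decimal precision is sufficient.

v 0.72 -4.248 -2.963
v 1.207 -4.042 -3.001
v 0.66 -3.752 -1.017
v 1.09 -3.878 -3.047
v 0.916 -3.77 -3.079
v 0.713 -3.734 -3.094
v 0.511 -3.777 -3.09
v 0.34 -3.892 -3.066
v 0.228 -4.061 -3.026
v 0.19 -4.258 -2.977
v 0.233 -4.454 -2.926
v 0.35 -4.618 -2.88
v 0.523 -4.726 -2.848
v 0.726 -4.761 -2.833
v 0.928 -4.718 -2.837
v 1.099 -4.604 -2.861
v 1.212 -4.435 -2.901
v 1.249 -4.238 -2.95
v -1.611 2.379 -0.341
v -1.004 2.425 -0.745
v -0.203 0.688 0.258
v -0.809 0.641 0.661
v -0.933 2.608 -0.486
v -0.131 0.871 0.517
v -0.996 2.745 -0.198
v -0.194 1.008 0.804
v -1.18 2.809 0.061
v -0.379 1.072 1.064
v -1.45 2.789 0.241
v -0.649 1.051 1.244
v -1.752 2.687 0.305
v -0.95 0.949 1.308
v -2.026 2.524 0.242
v -1.224 0.786 1.244
v -2.217 2.332 0.062
v -1.416 0.595 1.065
v -2.289 2.149 -0.197
v -1.487 0.412 0.806
v -2.226 2.012 -0.484
v -1.424 0.275 0.518
v -2.041 1.948 -0.744
v -1.24 0.211 0.259
v -1.771 1.969 -0.924
v -0.97 0.231 0.079
v -1.47 2.071 -0.988
v -0.668 0.333 0.015
v -1.196 2.234 -0.924
v -0.394 0.496 0.078
v -3.786 0.81 0.209
v -3.13 0.825 0.018
v -3.55 0.035 0.962
v -2.894 0.05 0.771
v -3.167 0.585 1.097
v -3.313 1.064 0.632
v -3.367 -0.204 0.348
v -3.513 0.275 -0.117
v -2.871 0.198 0.104
v -2.747 0.685 0.567
v -3.933 0.175 0.413
v -3.809 0.662 0.876
v -2.188 1.901 2.866
v -1.896 2.167 2.559
v -1.792 2.559 3.814
v -2.204 2.315 2.586
v -2.504 2.269 2.743
v -2.656 2.051 2.958
v -2.59 1.763 3.13
v -2.336 1.54 3.178
v -2.012 1.486 3.08
v -1.771 1.626 2.882
v -1.726 1.895 2.677
f 2 1 4
f 2 4 3
f 4 1 5
f 4 5 3
f 5 1 6
f 5 6 3
f 6 1 7
f 6 7 3
f 7 1 8
f 7 8 3
f 8 1 9
f 8 9 3
f 9 1 10
f 9 10 3
f 10 1 11
f 10 11 3
f 11 1 12
f 11 12 3
f 12 1 13
f 12 13 3
f 13 1 14
f 13 14 3
f 14 1 15
f 14 15 3
f 15 1 16
f 15 16 3
f 16 1 17
f 16 17 3
f 17 1 18
f 17 18 3
f 18 1 2
f 18 2 3
f 20 19 23
f 20 23 21
f 21 23 24
f 21 24 22
f 23 19 25
f 23 25 24
f 24 25 26
f 24 26 22
f 25 19 27
f 25 27 26
f 26 27 28
f 26 28 22
f 27 19 29
f 27 29 28
f 28 29 30
f 28 30 22
f 29 19 31
f 29 31 30
f 30 31 32
f 30 32 22
f 31 19 33
f 31 33 32
f 32 33 34
f 32 34 22
f 33 19 35
f 33 35 34
f 34 35 36
f 34 36 22
f 35 19 37
f 35 37 36
f 36 37 38
f 36 38 22
f 37 19 39
f 37 39 38
f 38 39 40
f 38 40 22
f 39 19 41
f 39 41 40
f 40 41 42
f 40 42 22
f 41 19 43
f 41 43 42
f 42 43 44
f 42 44 22
f 43 19 45
f 43 45 44
f 44 45 46
f 44 46 22
f 45 19 47
f 45 47 46
f 46 47 48
f 46 48 22
f 47 19 20
f 47 20 48
f 48 20 21
f 48 21 22
f 49 60 54
f 49 54 50
f 49 50 56
f 49 56 59
f 49 59 60
f 50 54 58
f 54 60 53
f 60 59 51
f 59 56 55
f 56 50 57
f 52 58 53
f 52 53 51
f 52 51 55
f 52 55 57
f 52 57 58
f 53 58 54
f 51 53 60
f 55 51 59
f 57 55 56
f 58 57 50
f 62 61 64
f 62 64 63
f 64 61 65
f 64 65 63
f 65 61 66
f 65 66 63
f 66 61 67
f 66 67 63
f 67 61 68
f 67 68 63
f 68 61 69
f 68 69 63
f 69 61 70
f 69 70 63
f 70 61 71
f 70 71 63
f 71 61 62
f 71 62 63



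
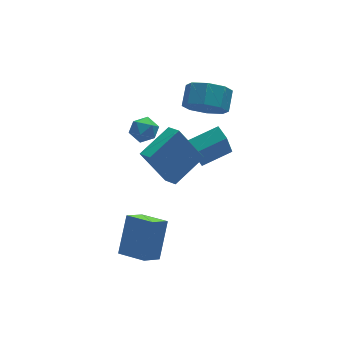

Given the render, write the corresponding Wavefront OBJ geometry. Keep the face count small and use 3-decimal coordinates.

v 1.65 0.317 0.604
v 1.115 -0.266 2.309
v 1.545 1.086 0.833
v 1.01 0.504 2.539
v 3.17 0.376 1.101
v 2.635 -0.206 2.807
v 3.065 1.146 1.331
v 2.53 0.563 3.036
v -2.739 -3.899 -0.894
v -1.984 -2.939 0.727
v -3.531 -2.739 -1.212
v -2.776 -1.779 0.409
v -1.864 -3.481 -1.549
v -1.109 -2.521 0.072
v -2.656 -2.321 -1.867
v -1.901 -1.361 -0.246
v -1.337 1.866 2.73
v -0.899 2.457 2.91
v -0.341 1.163 2.61
v 0.097 1.754 2.79
v -0.349 1.44 3.315
v -0.965 1.874 3.389
v -0.275 1.746 2.131
v -0.891 2.18 2.205
v -0.243 2.382 2.54
v -0.288 2.193 3.271
v -0.952 1.427 2.249
v -0.997 1.238 2.98
v 2.496 2.075 3.067
v 3.373 2.067 2.403
v 3.901 2.897 3.089
v 3.024 2.905 3.753
v 2.795 2.63 2.165
v 3.322 3.461 2.852
v 2.041 2.869 2.456
v 2.569 3.699 3.143
v 1.554 2.642 3.104
v 2.082 3.472 3.791
v 1.619 2.083 3.731
v 2.147 2.913 4.417
v 2.198 1.519 3.968
v 2.725 2.35 4.655
v 2.951 1.281 3.677
v 3.479 2.111 4.364
v 3.438 1.508 3.029
v 3.966 2.338 3.716
v -1.731 -0.7 3.571
v -1.523 -1.444 3.899
v -0.076 0.067 4.26
v 0.132 -0.678 4.588
v -0.732 -1.222 1.752
v -0.524 -1.967 2.08
v 0.923 -0.456 2.441
v 1.131 -1.2 2.769
f 2 4 1
f 5 2 1
f 1 4 3
f 3 5 1
f 2 8 4
f 6 2 5
f 6 8 2
f 4 8 3
f 7 5 3
f 3 8 7
f 7 6 5
f 8 6 7
f 10 12 9
f 13 10 9
f 9 12 11
f 11 13 9
f 10 16 12
f 14 10 13
f 14 16 10
f 12 16 11
f 15 13 11
f 11 16 15
f 15 14 13
f 16 14 15
f 17 28 22
f 17 22 18
f 17 18 24
f 17 24 27
f 17 27 28
f 18 22 26
f 22 28 21
f 28 27 19
f 27 24 23
f 24 18 25
f 20 26 21
f 20 21 19
f 20 19 23
f 20 23 25
f 20 25 26
f 21 26 22
f 19 21 28
f 23 19 27
f 25 23 24
f 26 25 18
f 30 29 33
f 30 33 31
f 31 33 34
f 31 34 32
f 33 29 35
f 33 35 34
f 34 35 36
f 34 36 32
f 35 29 37
f 35 37 36
f 36 37 38
f 36 38 32
f 37 29 39
f 37 39 38
f 38 39 40
f 38 40 32
f 39 29 41
f 39 41 40
f 40 41 42
f 40 42 32
f 41 29 43
f 41 43 42
f 42 43 44
f 42 44 32
f 43 29 45
f 43 45 44
f 44 45 46
f 44 46 32
f 45 29 30
f 45 30 46
f 46 30 31
f 46 31 32
f 48 50 47
f 51 48 47
f 47 50 49
f 49 51 47
f 48 54 50
f 52 48 51
f 52 54 48
f 50 54 49
f 53 51 49
f 49 54 53
f 53 52 51
f 54 52 53



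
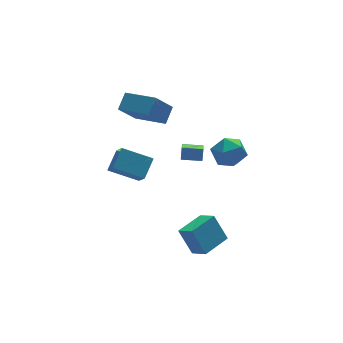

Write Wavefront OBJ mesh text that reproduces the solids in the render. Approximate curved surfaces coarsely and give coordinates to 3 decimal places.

v 0.772 -4.792 -3.692
v 0.267 -3.98 -2.143
v 0.375 -3.791 -4.346
v -0.129 -2.979 -2.798
v 2.469 -4.021 -3.542
v 1.965 -3.209 -1.994
v 2.073 -3.02 -4.197
v 1.568 -2.208 -2.648
v -2.855 0.955 0.434
v -2.945 -0.154 1.57
v -1.981 1.757 1.286
v -2.072 0.648 2.422
v -1.288 0.052 -0.322
v -1.379 -1.057 0.814
v -0.415 0.854 0.53
v -0.505 -0.255 1.666
v 3.944 0.336 1.322
v 4.639 -0.142 0.516
v 3.301 -1.378 1.784
v 3.996 -1.856 0.978
v 4.458 -1.374 1.936
v 4.855 -0.314 1.65
v 3.085 -1.206 0.65
v 3.482 -0.146 0.364
v 4.109 -1.095 0.101
v 4.957 -1.199 0.895
v 2.983 -0.321 1.405
v 3.831 -0.425 2.199
v 2.828 3.586 -2.577
v 3.038 3.913 -1.799
v 3.241 4.522 -3.081
v 3.45 4.849 -2.303
v 3.99 3.031 -2.657
v 4.199 3.358 -1.879
v 4.402 3.967 -3.161
v 4.612 4.294 -2.383
v 0.014 1.702 3.918
v 0.739 2.385 4.689
v -1.163 3.496 3.435
v -0.438 4.179 4.207
v 1.238 2.101 2.413
v 1.963 2.784 3.185
v 0.061 3.895 1.931
v 0.786 4.578 2.702
f 2 4 1
f 5 2 1
f 1 4 3
f 3 5 1
f 2 8 4
f 6 2 5
f 6 8 2
f 4 8 3
f 7 5 3
f 3 8 7
f 7 6 5
f 8 6 7
f 10 12 9
f 13 10 9
f 9 12 11
f 11 13 9
f 10 16 12
f 14 10 13
f 14 16 10
f 12 16 11
f 15 13 11
f 11 16 15
f 15 14 13
f 16 14 15
f 17 28 22
f 17 22 18
f 17 18 24
f 17 24 27
f 17 27 28
f 18 22 26
f 22 28 21
f 28 27 19
f 27 24 23
f 24 18 25
f 20 26 21
f 20 21 19
f 20 19 23
f 20 23 25
f 20 25 26
f 21 26 22
f 19 21 28
f 23 19 27
f 25 23 24
f 26 25 18
f 30 32 29
f 33 30 29
f 29 32 31
f 31 33 29
f 30 36 32
f 34 30 33
f 34 36 30
f 32 36 31
f 35 33 31
f 31 36 35
f 35 34 33
f 36 34 35
f 38 40 37
f 41 38 37
f 37 40 39
f 39 41 37
f 38 44 40
f 42 38 41
f 42 44 38
f 40 44 39
f 43 41 39
f 39 44 43
f 43 42 41
f 44 42 43



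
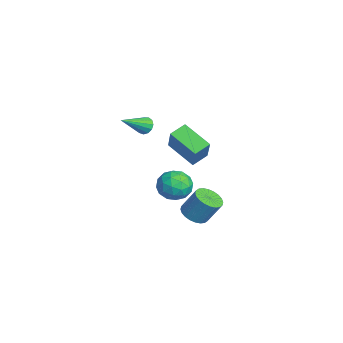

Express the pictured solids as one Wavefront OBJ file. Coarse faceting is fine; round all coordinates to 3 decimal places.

v -2.383 -0.88 -2.423
v -1.434 -1.097 -2.594
v -2.426 -1.983 -1.266
v -1.477 -2.2 -1.437
v -1.721 -1.329 -1.038
v -1.695 -0.647 -1.753
v -2.165 -2.433 -2.107
v -2.139 -1.751 -2.822
v -1.299 -2.056 -2.399
v -1.025 -1.374 -1.738
v -2.835 -1.706 -2.122
v -2.561 -1.024 -1.461
v -1.905 -0.892 -2.61
v -1.955 -2.188 -1.25
v -2.099 -1.677 -1.015
v -1.541 -1.804 -1.116
v -2.058 -0.627 -2.116
v -1.5 -0.755 -2.216
v -1.669 -0.891 -1.302
v -2.36 -2.325 -1.644
v -1.802 -2.453 -1.744
v -2.319 -1.276 -2.744
v -1.761 -1.403 -2.845
v -2.191 -2.189 -2.558
v -1.268 -1.583 -2.596
v -1.293 -2.231 -1.916
v -1.698 -2.368 -2.309
v -1.682 -1.967 -2.73
v -1.106 -1.182 -2.208
v -1.132 -1.83 -1.528
v -1.275 -1.318 -1.293
v -1.26 -0.918 -1.713
v -1.027 -1.746 -2.093
v -2.728 -1.25 -2.332
v -2.754 -1.898 -1.652
v -2.6 -2.162 -2.147
v -2.585 -1.762 -2.567
v -2.567 -0.849 -1.944
v -2.592 -1.497 -1.264
v -2.178 -1.113 -1.13
v -2.162 -0.712 -1.551
v -2.833 -1.334 -1.767
v -3.359 -2.786 1.693
v -2.891 -2.701 1.418
v -2.561 -4.114 2.647
v -2.88 -2.517 1.667
v -3.022 -2.417 1.924
v -3.271 -2.435 2.108
v -3.548 -2.564 2.16
v -3.765 -2.763 2.064
v -3.853 -2.97 1.851
v -3.785 -3.118 1.587
v -3.581 -3.16 1.357
v -3.307 -3.084 1.234
v -3.05 -2.913 1.257
v -0.6 -0.781 -3.267
v 0.101 -1.144 -3.249
v 0.422 -0.462 -1.975
v -0.28 -0.099 -1.993
v 0.17 -0.887 -3.404
v 0.491 -0.205 -2.13
v 0.123 -0.614 -3.538
v 0.443 0.068 -2.265
v -0.035 -0.366 -3.631
v 0.285 0.316 -2.358
v -0.279 -0.182 -3.669
v 0.041 0.501 -2.395
v -0.572 -0.088 -3.645
v -0.252 0.594 -2.372
v -0.869 -0.1 -3.564
v -0.549 0.582 -2.29
v -1.125 -0.216 -3.437
v -0.805 0.466 -2.164
v -1.302 -0.418 -3.285
v -0.981 0.264 -2.011
v -1.371 -0.675 -3.13
v -1.05 0.007 -1.856
v -1.323 -0.948 -2.995
v -1.003 -0.266 -1.722
v -1.165 -1.196 -2.902
v -0.845 -0.514 -1.629
v -0.921 -1.381 -2.865
v -0.601 -0.698 -1.591
v -0.628 -1.474 -2.888
v -0.308 -0.792 -1.615
v -0.331 -1.462 -2.97
v -0.011 -0.78 -1.696
v -0.075 -1.346 -3.096
v 0.245 -0.664 -1.823
v 1.242 -2.4 2.852
v 0.826 -1.626 3.184
v 2.411 -1.434 2.062
v 1.995 -0.66 2.395
v 2.165 -2.46 4.145
v 1.749 -1.686 4.478
v 3.334 -1.494 3.356
v 2.918 -0.72 3.688
f 1 38 17
f 38 12 41
f 17 41 6
f 38 41 17
f 1 17 13
f 17 6 18
f 13 18 2
f 17 18 13
f 1 13 22
f 13 2 23
f 22 23 8
f 13 23 22
f 1 22 34
f 22 8 37
f 34 37 11
f 22 37 34
f 1 34 38
f 34 11 42
f 38 42 12
f 34 42 38
f 2 18 29
f 18 6 32
f 29 32 10
f 18 32 29
f 6 41 19
f 41 12 40
f 19 40 5
f 41 40 19
f 12 42 39
f 42 11 35
f 39 35 3
f 42 35 39
f 11 37 36
f 37 8 24
f 36 24 7
f 37 24 36
f 8 23 28
f 23 2 25
f 28 25 9
f 23 25 28
f 4 30 16
f 30 10 31
f 16 31 5
f 30 31 16
f 4 16 14
f 16 5 15
f 14 15 3
f 16 15 14
f 4 14 21
f 14 3 20
f 21 20 7
f 14 20 21
f 4 21 26
f 21 7 27
f 26 27 9
f 21 27 26
f 4 26 30
f 26 9 33
f 30 33 10
f 26 33 30
f 5 31 19
f 31 10 32
f 19 32 6
f 31 32 19
f 3 15 39
f 15 5 40
f 39 40 12
f 15 40 39
f 7 20 36
f 20 3 35
f 36 35 11
f 20 35 36
f 9 27 28
f 27 7 24
f 28 24 8
f 27 24 28
f 10 33 29
f 33 9 25
f 29 25 2
f 33 25 29
f 44 43 46
f 44 46 45
f 46 43 47
f 46 47 45
f 47 43 48
f 47 48 45
f 48 43 49
f 48 49 45
f 49 43 50
f 49 50 45
f 50 43 51
f 50 51 45
f 51 43 52
f 51 52 45
f 52 43 53
f 52 53 45
f 53 43 54
f 53 54 45
f 54 43 55
f 54 55 45
f 55 43 44
f 55 44 45
f 57 56 60
f 57 60 58
f 58 60 61
f 58 61 59
f 60 56 62
f 60 62 61
f 61 62 63
f 61 63 59
f 62 56 64
f 62 64 63
f 63 64 65
f 63 65 59
f 64 56 66
f 64 66 65
f 65 66 67
f 65 67 59
f 66 56 68
f 66 68 67
f 67 68 69
f 67 69 59
f 68 56 70
f 68 70 69
f 69 70 71
f 69 71 59
f 70 56 72
f 70 72 71
f 71 72 73
f 71 73 59
f 72 56 74
f 72 74 73
f 73 74 75
f 73 75 59
f 74 56 76
f 74 76 75
f 75 76 77
f 75 77 59
f 76 56 78
f 76 78 77
f 77 78 79
f 77 79 59
f 78 56 80
f 78 80 79
f 79 80 81
f 79 81 59
f 80 56 82
f 80 82 81
f 81 82 83
f 81 83 59
f 82 56 84
f 82 84 83
f 83 84 85
f 83 85 59
f 84 56 86
f 84 86 85
f 85 86 87
f 85 87 59
f 86 56 88
f 86 88 87
f 87 88 89
f 87 89 59
f 88 56 57
f 88 57 89
f 89 57 58
f 89 58 59
f 91 93 90
f 94 91 90
f 90 93 92
f 92 94 90
f 91 97 93
f 95 91 94
f 95 97 91
f 93 97 92
f 96 94 92
f 92 97 96
f 96 95 94
f 97 95 96



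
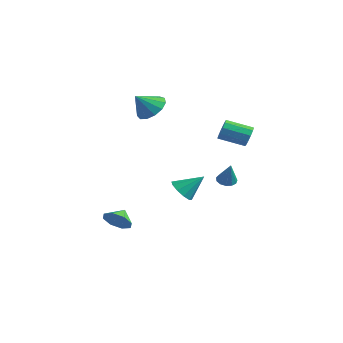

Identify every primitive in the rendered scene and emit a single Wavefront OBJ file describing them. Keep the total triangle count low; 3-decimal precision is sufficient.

v -3.672 1.238 3.441
v -3.153 0.524 2.853
v -3.868 0.222 4.499
v -2.742 0.796 3.19
v -2.625 1.208 3.606
v -2.841 1.629 3.97
v -3.321 1.926 4.166
v -3.912 2.005 4.132
v -4.427 1.839 3.878
v -4.702 1.483 3.485
v -4.65 1.049 3.078
v -4.288 0.675 2.787
v -3.729 0.479 2.702
v -2.037 -2.428 -4.1
v -1.584 -1.836 -4.656
v -2.363 -1.652 -3.54
v -2.25 -1.959 -4.874
v -2.792 -2.356 -4.639
v -2.891 -2.795 -4.087
v -2.49 -3.019 -3.544
v -1.824 -2.897 -3.325
v -1.283 -2.499 -3.561
v -1.183 -2.06 -4.112
v 0.82 3.122 -1.348
v 1.212 2.741 -1.619
v 1.5 2.858 0.008
v 1.356 3.053 -1.631
v 1.33 3.387 -1.553
v 1.142 3.636 -1.41
v 0.852 3.723 -1.247
v 0.551 3.618 -1.117
v 0.336 3.356 -1.06
v 0.275 3.02 -1.094
v 0.386 2.716 -1.209
v 0.635 2.541 -1.369
v 0.943 2.55 -1.521
v -3.315 3.149 -3.444
v -2.542 2.677 -3.528
v -2.545 4.211 -2.316
v -2.539 3.085 -3.914
v -2.832 3.518 -4.121
v -3.31 3.81 -4.07
v -3.79 3.849 -3.779
v -4.089 3.621 -3.36
v -4.092 3.213 -2.974
v -3.798 2.78 -2.767
v -3.32 2.488 -2.818
v -2.84 2.449 -3.109
v 3.033 2.883 2.597
v 3.418 2.799 3.188
v 2.371 1.694 3.713
v 1.987 1.777 3.123
v 3.122 3.114 3.263
v 2.076 2.009 3.788
v 2.792 3.341 3.083
v 1.746 2.236 3.608
v 2.555 3.393 2.718
v 1.508 2.288 3.243
v 2.5 3.25 2.307
v 1.453 2.145 2.832
v 2.649 2.966 2.007
v 1.602 1.861 2.532
v 2.944 2.651 1.932
v 1.898 1.546 2.457
v 3.274 2.424 2.112
v 2.228 1.319 2.637
v 3.512 2.372 2.477
v 2.465 1.267 3.002
v 3.567 2.515 2.888
v 2.52 1.41 3.413
f 2 1 4
f 2 4 3
f 4 1 5
f 4 5 3
f 5 1 6
f 5 6 3
f 6 1 7
f 6 7 3
f 7 1 8
f 7 8 3
f 8 1 9
f 8 9 3
f 9 1 10
f 9 10 3
f 10 1 11
f 10 11 3
f 11 1 12
f 11 12 3
f 12 1 13
f 12 13 3
f 13 1 2
f 13 2 3
f 15 14 17
f 15 17 16
f 17 14 18
f 17 18 16
f 18 14 19
f 18 19 16
f 19 14 20
f 19 20 16
f 20 14 21
f 20 21 16
f 21 14 22
f 21 22 16
f 22 14 23
f 22 23 16
f 23 14 15
f 23 15 16
f 25 24 27
f 25 27 26
f 27 24 28
f 27 28 26
f 28 24 29
f 28 29 26
f 29 24 30
f 29 30 26
f 30 24 31
f 30 31 26
f 31 24 32
f 31 32 26
f 32 24 33
f 32 33 26
f 33 24 34
f 33 34 26
f 34 24 35
f 34 35 26
f 35 24 36
f 35 36 26
f 36 24 25
f 36 25 26
f 38 37 40
f 38 40 39
f 40 37 41
f 40 41 39
f 41 37 42
f 41 42 39
f 42 37 43
f 42 43 39
f 43 37 44
f 43 44 39
f 44 37 45
f 44 45 39
f 45 37 46
f 45 46 39
f 46 37 47
f 46 47 39
f 47 37 48
f 47 48 39
f 48 37 38
f 48 38 39
f 50 49 53
f 50 53 51
f 51 53 54
f 51 54 52
f 53 49 55
f 53 55 54
f 54 55 56
f 54 56 52
f 55 49 57
f 55 57 56
f 56 57 58
f 56 58 52
f 57 49 59
f 57 59 58
f 58 59 60
f 58 60 52
f 59 49 61
f 59 61 60
f 60 61 62
f 60 62 52
f 61 49 63
f 61 63 62
f 62 63 64
f 62 64 52
f 63 49 65
f 63 65 64
f 64 65 66
f 64 66 52
f 65 49 67
f 65 67 66
f 66 67 68
f 66 68 52
f 67 49 69
f 67 69 68
f 68 69 70
f 68 70 52
f 69 49 50
f 69 50 70
f 70 50 51
f 70 51 52



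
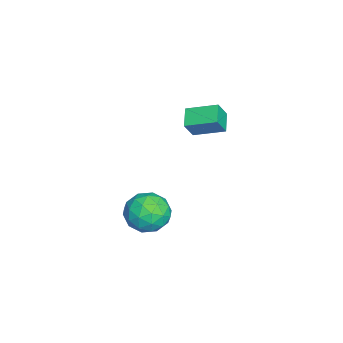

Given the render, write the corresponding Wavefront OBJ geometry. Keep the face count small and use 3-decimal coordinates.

v -4.688 -1.551 -1.535
v -4.193 -1.917 -0.564
v -4.54 0.029 -1.014
v -4.044 -0.338 -0.043
v -3.656 -1.482 -2.037
v -3.16 -1.849 -1.066
v -3.507 0.097 -1.516
v -3.012 -0.269 -0.545
v 1.725 -2.333 -2.41
v 2.234 -1.819 -3.327
v 1.726 -3.981 -3.333
v 2.235 -3.467 -4.25
v 2.83 -3.61 -3.256
v 2.83 -2.592 -2.686
v 1.13 -3.208 -3.974
v 1.13 -2.19 -3.404
v 1.866 -2.36 -4.293
v 2.916 -2.608 -3.85
v 1.044 -3.192 -2.81
v 2.094 -3.44 -2.367
v 1.979 -1.932 -2.787
v 1.981 -3.868 -3.873
v 2.331 -3.952 -3.289
v 2.629 -3.65 -3.827
v 2.33 -2.386 -2.411
v 2.629 -2.084 -2.949
v 2.979 -3.136 -2.908
v 1.331 -3.716 -3.711
v 1.63 -3.414 -4.249
v 1.331 -2.15 -2.833
v 1.629 -1.848 -3.371
v 0.981 -2.664 -3.752
v 2.062 -1.948 -3.894
v 2.063 -2.916 -4.437
v 1.413 -2.764 -4.275
v 1.413 -2.166 -3.939
v 2.68 -2.093 -3.633
v 2.68 -3.062 -4.176
v 3.03 -3.146 -3.592
v 3.03 -2.547 -3.257
v 2.463 -2.411 -4.202
v 1.28 -2.738 -2.484
v 1.28 -3.707 -3.027
v 0.93 -3.253 -3.403
v 0.93 -2.654 -3.068
v 1.897 -2.884 -2.223
v 1.898 -3.852 -2.766
v 2.547 -3.634 -2.721
v 2.547 -3.036 -2.385
v 1.497 -3.389 -2.458
f 2 4 1
f 5 2 1
f 1 4 3
f 3 5 1
f 2 8 4
f 6 2 5
f 6 8 2
f 4 8 3
f 7 5 3
f 3 8 7
f 7 6 5
f 8 6 7
f 9 46 25
f 46 20 49
f 25 49 14
f 46 49 25
f 9 25 21
f 25 14 26
f 21 26 10
f 25 26 21
f 9 21 30
f 21 10 31
f 30 31 16
f 21 31 30
f 9 30 42
f 30 16 45
f 42 45 19
f 30 45 42
f 9 42 46
f 42 19 50
f 46 50 20
f 42 50 46
f 10 26 37
f 26 14 40
f 37 40 18
f 26 40 37
f 14 49 27
f 49 20 48
f 27 48 13
f 49 48 27
f 20 50 47
f 50 19 43
f 47 43 11
f 50 43 47
f 19 45 44
f 45 16 32
f 44 32 15
f 45 32 44
f 16 31 36
f 31 10 33
f 36 33 17
f 31 33 36
f 12 38 24
f 38 18 39
f 24 39 13
f 38 39 24
f 12 24 22
f 24 13 23
f 22 23 11
f 24 23 22
f 12 22 29
f 22 11 28
f 29 28 15
f 22 28 29
f 12 29 34
f 29 15 35
f 34 35 17
f 29 35 34
f 12 34 38
f 34 17 41
f 38 41 18
f 34 41 38
f 13 39 27
f 39 18 40
f 27 40 14
f 39 40 27
f 11 23 47
f 23 13 48
f 47 48 20
f 23 48 47
f 15 28 44
f 28 11 43
f 44 43 19
f 28 43 44
f 17 35 36
f 35 15 32
f 36 32 16
f 35 32 36
f 18 41 37
f 41 17 33
f 37 33 10
f 41 33 37



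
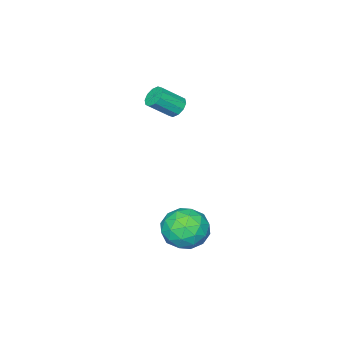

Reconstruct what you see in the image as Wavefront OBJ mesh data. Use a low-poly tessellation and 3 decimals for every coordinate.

v -2.421 -1.949 3.556
v -2.089 -2.114 3.11
v -1.208 -2.636 3.958
v -1.539 -2.471 4.404
v -1.987 -1.784 3.207
v -1.106 -2.306 4.055
v -2.052 -1.517 3.438
v -1.17 -2.04 4.286
v -2.257 -1.415 3.714
v -1.375 -1.938 4.562
v -2.524 -1.517 3.929
v -1.643 -2.04 4.777
v -2.752 -1.784 4.002
v -1.871 -2.306 4.85
v -2.854 -2.114 3.905
v -1.973 -2.636 4.753
v -2.79 -2.38 3.674
v -1.908 -2.903 4.522
v -2.585 -2.482 3.398
v -1.703 -3.005 4.246
v -2.317 -2.38 3.183
v -1.436 -2.903 4.031
v -0.042 2.137 -1.359
v 0.86 1.872 -1.958
v 0.2 0.668 -0.342
v 1.102 0.403 -0.941
v 1.121 1.292 -0.27
v 0.971 2.201 -0.898
v 0.089 0.339 -1.402
v -0.061 1.248 -2.03
v 0.941 0.761 -1.984
v 1.578 1.35 -1.285
v -0.518 1.19 -1.015
v 0.119 1.779 -0.316
v 0.387 2.134 -1.748
v 0.673 0.406 -0.552
v 0.683 0.929 -0.158
v 1.214 0.773 -0.51
v 0.453 2.327 -1.125
v 0.983 2.171 -1.477
v 1.136 1.83 -0.485
v 0.077 0.369 -0.823
v 0.607 0.213 -1.175
v -0.154 1.767 -1.79
v 0.377 1.611 -2.142
v -0.076 0.71 -1.815
v 0.965 1.325 -2.115
v 1.108 0.461 -1.517
v 0.513 0.424 -1.788
v 0.424 0.958 -2.157
v 1.34 1.671 -1.704
v 1.483 0.807 -1.106
v 1.493 1.33 -0.712
v 1.405 1.864 -1.081
v 1.388 1.018 -1.719
v -0.423 1.733 -1.194
v -0.28 0.869 -0.596
v -0.345 0.676 -1.219
v -0.433 1.21 -1.588
v -0.048 2.079 -0.783
v 0.095 1.215 -0.185
v 0.636 1.582 -0.143
v 0.547 2.116 -0.512
v -0.328 1.522 -0.581
f 2 1 5
f 2 5 3
f 3 5 6
f 3 6 4
f 5 1 7
f 5 7 6
f 6 7 8
f 6 8 4
f 7 1 9
f 7 9 8
f 8 9 10
f 8 10 4
f 9 1 11
f 9 11 10
f 10 11 12
f 10 12 4
f 11 1 13
f 11 13 12
f 12 13 14
f 12 14 4
f 13 1 15
f 13 15 14
f 14 15 16
f 14 16 4
f 15 1 17
f 15 17 16
f 16 17 18
f 16 18 4
f 17 1 19
f 17 19 18
f 18 19 20
f 18 20 4
f 19 1 21
f 19 21 20
f 20 21 22
f 20 22 4
f 21 1 2
f 21 2 22
f 22 2 3
f 22 3 4
f 23 60 39
f 60 34 63
f 39 63 28
f 60 63 39
f 23 39 35
f 39 28 40
f 35 40 24
f 39 40 35
f 23 35 44
f 35 24 45
f 44 45 30
f 35 45 44
f 23 44 56
f 44 30 59
f 56 59 33
f 44 59 56
f 23 56 60
f 56 33 64
f 60 64 34
f 56 64 60
f 24 40 51
f 40 28 54
f 51 54 32
f 40 54 51
f 28 63 41
f 63 34 62
f 41 62 27
f 63 62 41
f 34 64 61
f 64 33 57
f 61 57 25
f 64 57 61
f 33 59 58
f 59 30 46
f 58 46 29
f 59 46 58
f 30 45 50
f 45 24 47
f 50 47 31
f 45 47 50
f 26 52 38
f 52 32 53
f 38 53 27
f 52 53 38
f 26 38 36
f 38 27 37
f 36 37 25
f 38 37 36
f 26 36 43
f 36 25 42
f 43 42 29
f 36 42 43
f 26 43 48
f 43 29 49
f 48 49 31
f 43 49 48
f 26 48 52
f 48 31 55
f 52 55 32
f 48 55 52
f 27 53 41
f 53 32 54
f 41 54 28
f 53 54 41
f 25 37 61
f 37 27 62
f 61 62 34
f 37 62 61
f 29 42 58
f 42 25 57
f 58 57 33
f 42 57 58
f 31 49 50
f 49 29 46
f 50 46 30
f 49 46 50
f 32 55 51
f 55 31 47
f 51 47 24
f 55 47 51



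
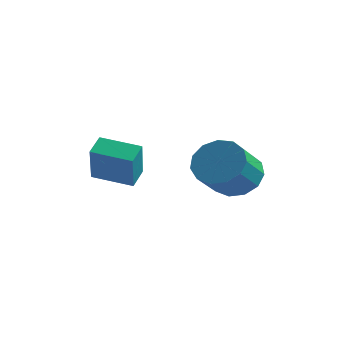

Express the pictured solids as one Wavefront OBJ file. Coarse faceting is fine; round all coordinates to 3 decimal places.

v 2.054 4.081 -0.023
v 2.675 3.624 -0.675
v 2.768 2.342 0.311
v 2.146 2.799 0.963
v 3.006 3.921 -0.32
v 3.098 2.639 0.666
v 3.034 4.269 0.129
v 3.127 2.987 1.116
v 2.751 4.557 0.53
v 2.844 3.275 1.517
v 2.247 4.694 0.756
v 2.34 3.412 1.742
v 1.681 4.636 0.734
v 1.774 3.354 1.72
v 1.234 4.402 0.472
v 1.326 3.12 1.458
v 1.047 4.066 0.052
v 1.139 2.784 1.038
v 1.179 3.735 -0.391
v 1.272 2.453 0.595
v 1.589 3.513 -0.717
v 1.682 2.231 0.269
v 2.147 3.472 -0.823
v 2.24 2.19 0.163
v -0.87 -0.137 0.557
v -1.016 0.597 0.959
v 0.516 0.279 0.302
v 0.37 1.013 0.704
v -0.41 -0.813 1.956
v -0.556 -0.079 2.358
v 0.976 -0.397 1.701
v 0.83 0.337 2.103
f 2 1 5
f 2 5 3
f 3 5 6
f 3 6 4
f 5 1 7
f 5 7 6
f 6 7 8
f 6 8 4
f 7 1 9
f 7 9 8
f 8 9 10
f 8 10 4
f 9 1 11
f 9 11 10
f 10 11 12
f 10 12 4
f 11 1 13
f 11 13 12
f 12 13 14
f 12 14 4
f 13 1 15
f 13 15 14
f 14 15 16
f 14 16 4
f 15 1 17
f 15 17 16
f 16 17 18
f 16 18 4
f 17 1 19
f 17 19 18
f 18 19 20
f 18 20 4
f 19 1 21
f 19 21 20
f 20 21 22
f 20 22 4
f 21 1 23
f 21 23 22
f 22 23 24
f 22 24 4
f 23 1 2
f 23 2 24
f 24 2 3
f 24 3 4
f 26 28 25
f 29 26 25
f 25 28 27
f 27 29 25
f 26 32 28
f 30 26 29
f 30 32 26
f 28 32 27
f 31 29 27
f 27 32 31
f 31 30 29
f 32 30 31

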